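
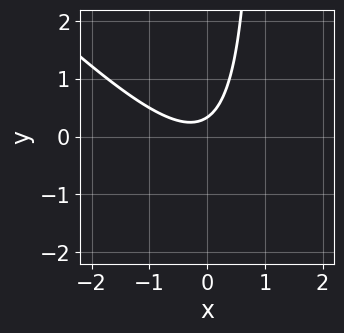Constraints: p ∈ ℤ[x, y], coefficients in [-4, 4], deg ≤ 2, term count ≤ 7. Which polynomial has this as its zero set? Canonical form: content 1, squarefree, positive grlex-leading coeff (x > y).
3*x^2 + 3*x*y + x - 3*y + 1

deg p = 2. The shape is more complex than any degree-1 curve.
Reading off the gridlines: no x-intercept at any integer in the box.
Fitting integer coefficients to these (and the overall shape) gives p.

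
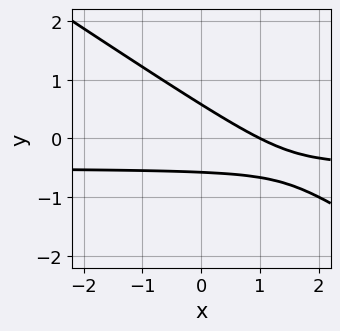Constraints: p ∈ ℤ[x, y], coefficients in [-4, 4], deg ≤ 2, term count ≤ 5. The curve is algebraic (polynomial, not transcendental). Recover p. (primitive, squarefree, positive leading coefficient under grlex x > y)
2*x*y + 3*y^2 + x - 1

1. Degree: the shape is more complex than any degree-1 curve, so deg p = 2.
2. From the axis intercepts and sections: it crosses the x-axis at the gridline x = 1.
3. Assembling these constraints gives the stated polynomial.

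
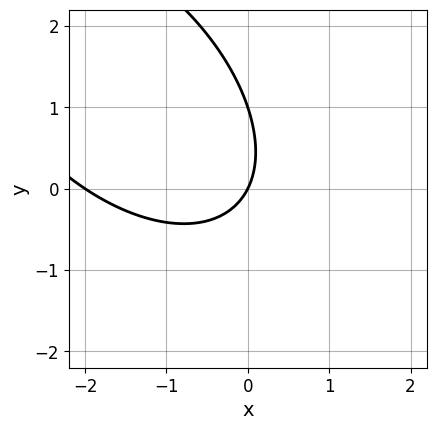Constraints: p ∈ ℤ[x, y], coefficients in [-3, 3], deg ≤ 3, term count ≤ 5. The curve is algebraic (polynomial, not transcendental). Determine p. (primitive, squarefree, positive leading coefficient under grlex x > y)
x^2 + x*y + y^2 + 2*x - y

deg p = 2.
Against the integer gridlines: among the integer gridlines, it crosses the x-axis at x ∈ {-2, 0}; among the integer gridlines, it crosses the y-axis at y ∈ {0, 1}.
Matching integer coefficients to the picture gives p.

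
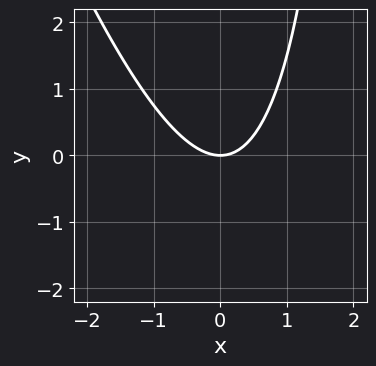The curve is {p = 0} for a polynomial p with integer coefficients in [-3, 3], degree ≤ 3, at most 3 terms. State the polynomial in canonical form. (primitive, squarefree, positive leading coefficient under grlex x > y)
3*x^2 + x*y - 3*y

First, deg p = 2. The shape is more complex than any degree-1 curve.
Next, from the axis intercepts and sections: one y-axis crossing is at y = 0; it meets the x-axis at x = 0 (among the integer gridlines).
Finally, the integer polynomial consistent with all of this is the stated p.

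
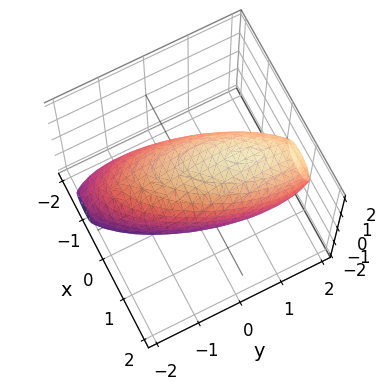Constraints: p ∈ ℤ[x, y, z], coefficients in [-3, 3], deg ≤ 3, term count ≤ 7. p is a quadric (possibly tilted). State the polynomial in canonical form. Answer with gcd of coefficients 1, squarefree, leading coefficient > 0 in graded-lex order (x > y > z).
The degree is 2 — the shape is more complex than any degree-1 surface.
Checking where it meets the axes: the x-axis gridline crossings are at x ∈ {-1, 1}.
Together with the visible shape, these determine p as stated.

3*x^2 - 2*x*y + y^2 - y*z + 2*z^2 - 3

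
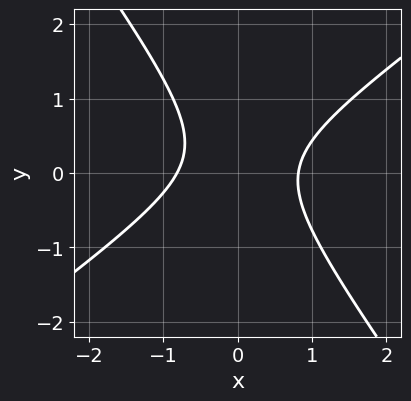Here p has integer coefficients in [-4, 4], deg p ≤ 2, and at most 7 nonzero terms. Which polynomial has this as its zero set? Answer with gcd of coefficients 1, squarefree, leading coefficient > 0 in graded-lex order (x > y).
3*x^2 - 2*x*y - 3*y^2 + y - 2

First, degree: a generic line meets the curve in up to 2 points, so deg p = 2.
Next, reading off the gridlines: it misses every integer gridline on the y-axis.
Finally, the integer polynomial consistent with all of this is the stated p.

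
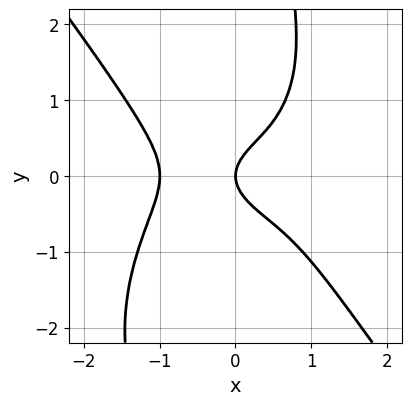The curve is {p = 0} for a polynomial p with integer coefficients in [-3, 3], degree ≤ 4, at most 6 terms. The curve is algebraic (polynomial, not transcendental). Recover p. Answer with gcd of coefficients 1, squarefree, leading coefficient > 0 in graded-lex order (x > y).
2*x^4 + x*y^3 + x*y^2 - 3*y^2 + 2*x

1. The degree is 4 — no degree-3 curve has this shape.
2. Against the integer gridlines: among the integer gridlines, it crosses the x-axis at x ∈ {-1, 0}; one y-axis crossing is at y = 0.
3. These observations pin down the coefficients.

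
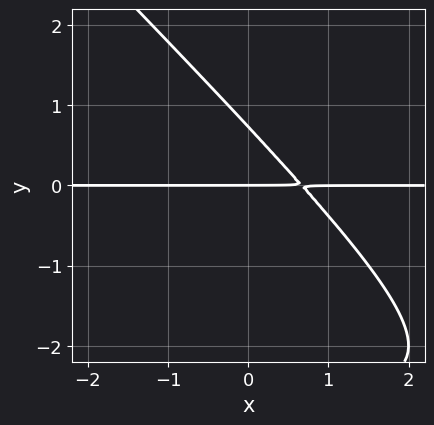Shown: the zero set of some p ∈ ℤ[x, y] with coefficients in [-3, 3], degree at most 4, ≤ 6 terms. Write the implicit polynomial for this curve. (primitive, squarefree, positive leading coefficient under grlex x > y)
x*y^2 + y^3 + 3*x*y + 2*y^2 - 2*y

1. Degree: no degree-2 curve has this shape, so deg p = 3.
2. Observable constraints: it crosses the y-axis at the gridline y = 0; the visible x-axis segment lies entirely on the curve.
3. Fitting integer coefficients to these (and the overall shape) gives p.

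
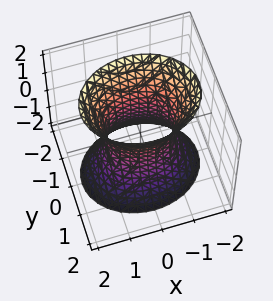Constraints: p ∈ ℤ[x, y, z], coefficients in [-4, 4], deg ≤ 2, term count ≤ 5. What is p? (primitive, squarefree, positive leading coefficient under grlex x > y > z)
2*x^2 + 3*y^2 - z^2 - 2

First, deg p = 2.
Next, symmetries: the z ↦ −z reflection is a symmetry, so z appears only in even powers; mirror symmetry y ↦ −y ⇒ only even powers of y; the x ↦ −x reflection is a symmetry, so x appears only in even powers.
Then, reading off the gridlines: it misses every integer gridline on the z-axis; the x-axis gridline crossings are at x ∈ {-1, 1}.
Finally, matching integer coefficients to the picture gives p.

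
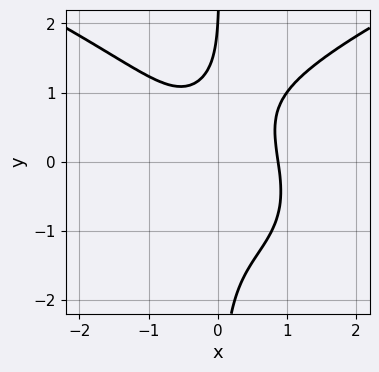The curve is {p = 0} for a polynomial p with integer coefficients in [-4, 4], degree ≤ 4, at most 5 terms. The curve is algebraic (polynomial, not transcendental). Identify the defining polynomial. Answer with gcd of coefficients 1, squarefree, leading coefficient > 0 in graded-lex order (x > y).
deg p = 4. No degree-3 curve has this shape.
Reading off the gridlines: it meets the y-axis at y = 2 (among the integer gridlines).
The integer polynomial consistent with all of this is the stated p.

2*x*y^3 - 3*x^3 - y + 2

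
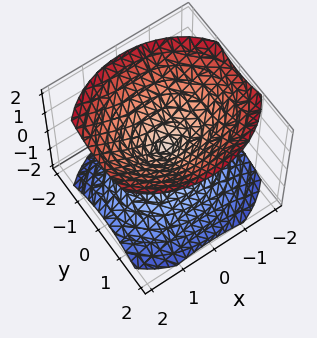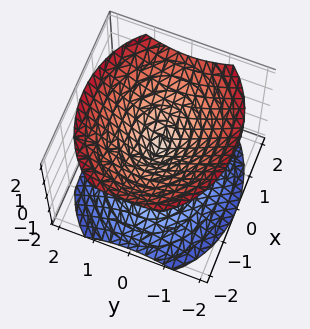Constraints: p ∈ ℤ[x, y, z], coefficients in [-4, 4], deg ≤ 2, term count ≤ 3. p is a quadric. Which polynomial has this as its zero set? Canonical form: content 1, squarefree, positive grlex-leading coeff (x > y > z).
2*x^2 + 3*y^2 - 3*z^2

(a) The picture has 2 separate pieces. They look like related sheets of one shape, so recover p as a whole.
(b) deg p = 2. Two nappes meeting at a single point; a quadric.
(c) Symmetries: it's symmetric under z → −z, forcing even powers of z; it's symmetric under y → −y, forcing even powers of y; mirror symmetry x ↦ −x ⇒ only even powers of x.
(d) Reading off the gridlines: it meets the x-axis at x = 0 (among the integer gridlines); it crosses the z-axis at the gridline z = 0; it meets the y-axis at y = 0 (among the integer gridlines).
(e) Solving for integer coefficients yields p as stated.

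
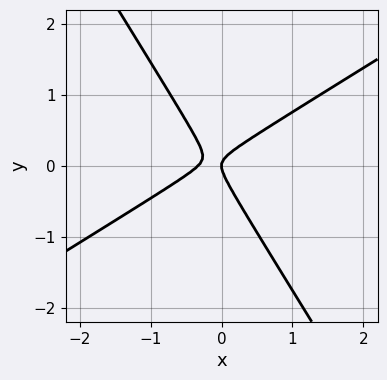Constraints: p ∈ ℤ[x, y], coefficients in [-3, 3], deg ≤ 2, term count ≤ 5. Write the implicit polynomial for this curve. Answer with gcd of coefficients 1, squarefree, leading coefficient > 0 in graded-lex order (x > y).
First, deg p = 2. No degree-1 curve has this shape.
Then, from the axis intercepts and sections: it meets the x-axis at x = 0 (among the integer gridlines); it crosses the y-axis at the gridline y = 0.
Finally, fitting integer coefficients to these (and the overall shape) gives p.

3*x^2 - 3*x*y - 3*y^2 + x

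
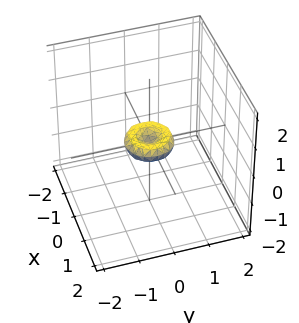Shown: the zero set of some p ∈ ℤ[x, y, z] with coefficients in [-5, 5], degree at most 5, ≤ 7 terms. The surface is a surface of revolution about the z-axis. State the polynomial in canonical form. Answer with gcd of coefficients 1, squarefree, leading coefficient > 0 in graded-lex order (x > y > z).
First, deg p = 4. The shape is more complex than any degree-3 surface.
Then, symmetry: every cross-section ⟂ z is a circle, so x, y appear only via x² + y².
Then, reading off the gridlines: it meets the z-axis at z = 0 (among the integer gridlines); it crosses the x-axis at the gridline x = 0.
Finally, putting this together gives p.

2*x^4 + 4*x^2*y^2 + 2*y^4 - x^2 - y^2 + 2*z^2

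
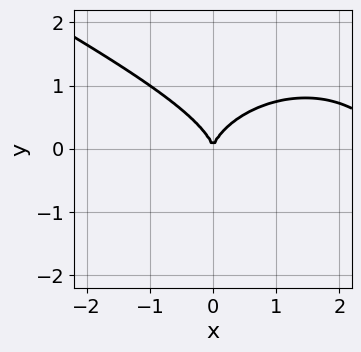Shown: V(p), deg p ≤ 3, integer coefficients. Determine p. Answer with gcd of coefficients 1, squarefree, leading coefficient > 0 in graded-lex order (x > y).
x^3 + x^2*y + 3*y^3 - 3*x^2

First, degree: a generic line meets the curve in up to 3 points, so deg p = 3.
Next, against the integer gridlines: it meets the y-axis at y = 0 (among the integer gridlines); it meets the x-axis at x = 0 (among the integer gridlines).
Finally, together with the visible shape, these determine p as stated.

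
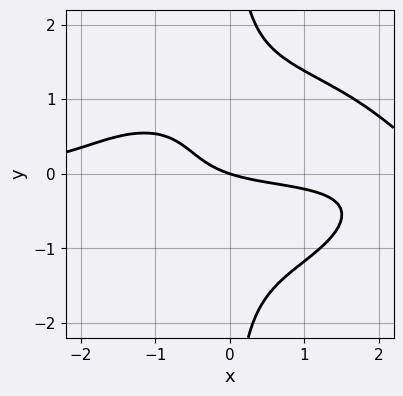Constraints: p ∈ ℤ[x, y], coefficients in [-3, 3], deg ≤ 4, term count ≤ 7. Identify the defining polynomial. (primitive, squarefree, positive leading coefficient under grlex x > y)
x^3*y + 3*x*y^3 - 3*x*y - x - 3*y

First, degree: the shape is more complex than any degree-3 curve, so deg p = 4.
Then, against the integer gridlines: it meets the y-axis at y = 0 (among the integer gridlines); one x-axis crossing is at x = 0.
Finally, assembling these constraints gives the stated polynomial.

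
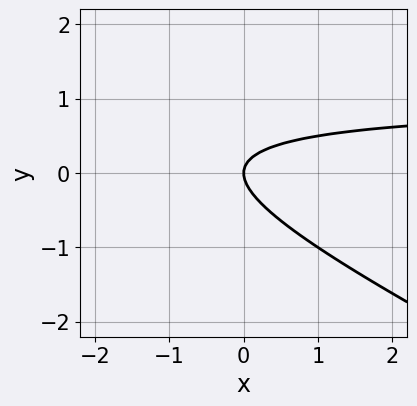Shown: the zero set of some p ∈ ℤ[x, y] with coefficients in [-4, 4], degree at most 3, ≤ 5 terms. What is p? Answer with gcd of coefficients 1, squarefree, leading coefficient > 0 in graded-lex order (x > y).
deg p = 2. No degree-1 curve has this shape.
Checking where it meets the axes: it meets the x-axis at x = 0 (among the integer gridlines); it meets the y-axis at y = 0 (among the integer gridlines).
The integer polynomial consistent with all of this is the stated p.

x*y + 2*y^2 - x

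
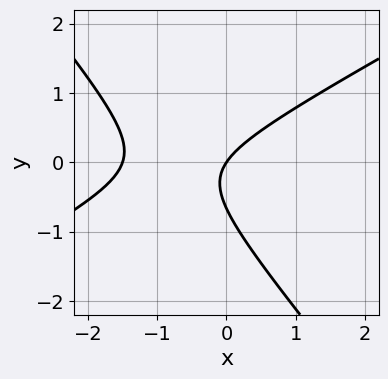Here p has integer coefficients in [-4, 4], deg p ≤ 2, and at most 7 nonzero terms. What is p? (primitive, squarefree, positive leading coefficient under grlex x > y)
2*x^2 - 2*x*y - 3*y^2 + 3*x - 2*y

First, deg p = 2. A generic line meets the curve in up to 2 points.
Then, against the integer gridlines: it crosses the y-axis at the gridline y = 0; it meets the x-axis at x = 0 (among the integer gridlines).
Finally, the integer polynomial consistent with all of this is the stated p.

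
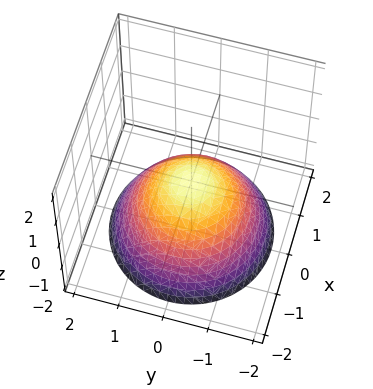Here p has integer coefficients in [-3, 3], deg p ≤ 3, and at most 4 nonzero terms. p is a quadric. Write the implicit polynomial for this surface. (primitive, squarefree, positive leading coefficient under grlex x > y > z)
2*x^2 + 2*y^2 + 3*z

First, degree: a paraboloid; a quadric, so deg p = 2.
Then, symmetries: rotational symmetry about the z-axis ⇒ p depends on x, y only through x² + y².
Next, against the integer gridlines: a circular section at z = -2 has radius between 1 and 2; it meets the x-axis at x = 0 (among the integer gridlines).
Finally, the integer polynomial consistent with all of this is the stated p.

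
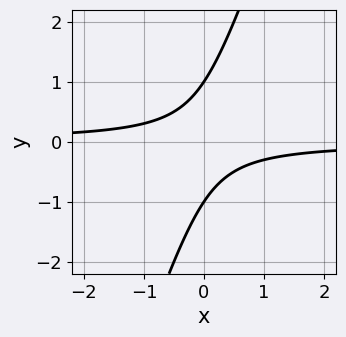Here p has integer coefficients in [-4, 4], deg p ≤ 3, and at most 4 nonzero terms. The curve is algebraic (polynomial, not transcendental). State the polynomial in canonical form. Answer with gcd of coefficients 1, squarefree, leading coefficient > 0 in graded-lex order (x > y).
3*x*y - y^2 + 1

1. Degree: the shape is more complex than any degree-1 curve, so deg p = 2.
2. From the visible intercepts: it misses every integer gridline on the x-axis; among the integer gridlines, it crosses the y-axis at y ∈ {-1, 1}.
3. The integer polynomial consistent with all of this is the stated p.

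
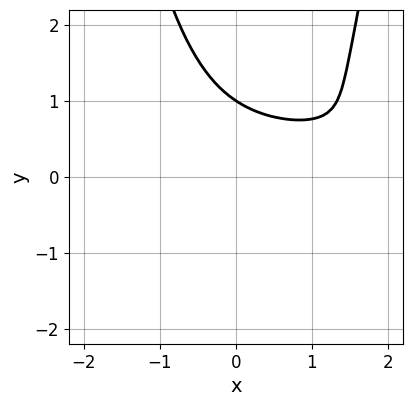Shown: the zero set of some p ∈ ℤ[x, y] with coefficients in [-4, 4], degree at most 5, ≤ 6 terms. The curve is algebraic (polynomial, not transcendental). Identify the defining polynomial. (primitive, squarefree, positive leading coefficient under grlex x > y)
(a) deg p = 4. The shape is more complex than any degree-3 curve.
(b) From the visible intercepts: one y-axis crossing is at y = 1; it misses every integer gridline on the x-axis.
(c) Solving for integer coefficients yields p as stated.

3*x^2*y^2 - x*y^2 - 2*y^3 - 3*x*y + 2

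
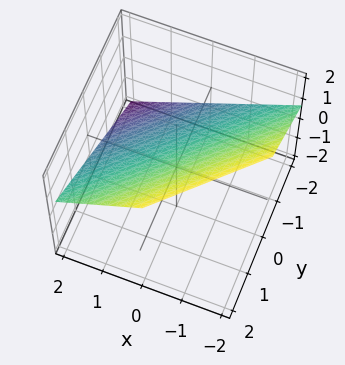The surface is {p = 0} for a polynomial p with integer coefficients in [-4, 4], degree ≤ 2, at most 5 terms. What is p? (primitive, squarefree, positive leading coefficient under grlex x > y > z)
2*x - 2*y + 3*z - 2

First, the degree is 1 — every cross-section is a straight line — this is a plane.
Next, reading off the gridlines: it crosses the y-axis at the gridline y = -1; one x-axis crossing is at x = 1.
Finally, the integer polynomial consistent with all of this is the stated p.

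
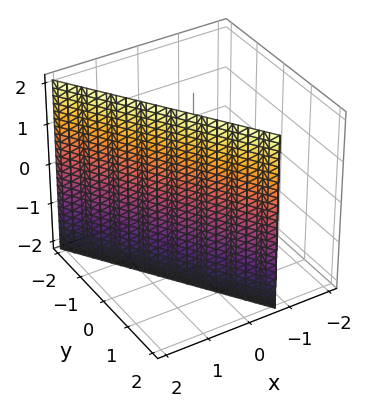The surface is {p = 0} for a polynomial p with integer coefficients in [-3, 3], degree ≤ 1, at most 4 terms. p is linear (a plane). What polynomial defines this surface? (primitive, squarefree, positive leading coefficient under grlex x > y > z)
3*x + 2*y - 2

(a) deg p = 1. The surface is flat (a plane).
(b) Against the integer gridlines: no z-intercept at any integer in the box; it crosses the y-axis at the gridline y = 1.
(c) Fitting integer coefficients to these (and the overall shape) gives p.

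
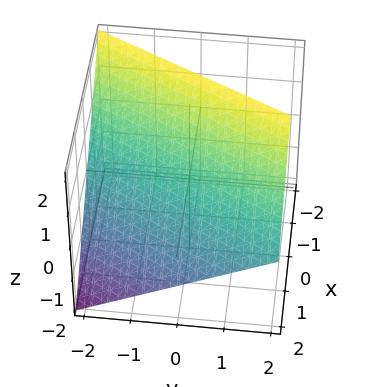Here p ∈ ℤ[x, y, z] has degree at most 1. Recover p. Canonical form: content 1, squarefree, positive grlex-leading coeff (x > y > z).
Degree: every cross-section is a straight line — this is a plane, so deg p = 1.
Observable constraints: it meets the z-axis at z = 1 (among the integer gridlines); one y-axis crossing is at y = -2.
Together with the visible shape, these determine p as stated. Check: (1, 0, 0) on the x-axis lies on the surface, and p(1, 0, 0) = 0. ✓

2*x - y + 2*z - 2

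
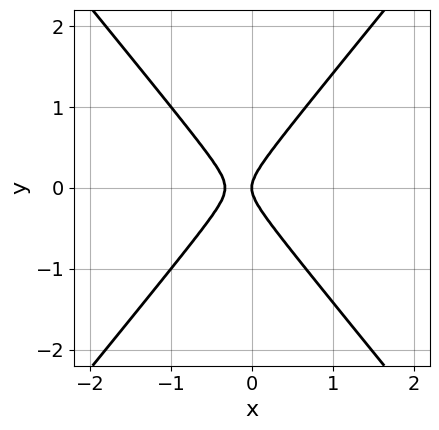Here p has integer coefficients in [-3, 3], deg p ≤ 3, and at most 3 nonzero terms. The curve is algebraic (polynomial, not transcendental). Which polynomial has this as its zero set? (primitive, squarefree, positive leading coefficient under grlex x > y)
First, deg p = 2. The shape is more complex than any degree-1 curve.
Next, symmetries: it's symmetric under y → −y, forcing even powers of y.
Next, observable constraints: one x-axis crossing is at x = 0; one y-axis crossing is at y = 0.
Finally, matching integer coefficients to the picture gives p.

3*x^2 - 2*y^2 + x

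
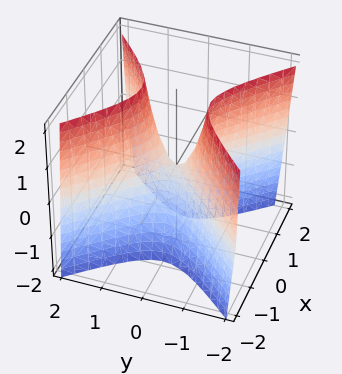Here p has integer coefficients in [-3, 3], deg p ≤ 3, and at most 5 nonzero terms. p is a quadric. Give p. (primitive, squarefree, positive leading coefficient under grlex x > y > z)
1. The degree is 2 — a hyperbolic paraboloid; a quadric.
2. Symmetries: the x ↦ −x reflection is a symmetry, so x appears only in even powers; mirror symmetry y ↦ −y ⇒ only even powers of y.
3. Observable constraints: it meets the x-axis at x = 0 (among the integer gridlines); one z-axis crossing is at z = 0; it meets the y-axis at y = 0 (among the integer gridlines).
4. Putting this together gives p.

3*x^2 - 3*y^2 + z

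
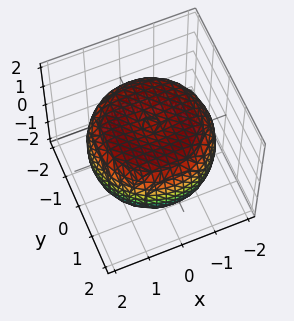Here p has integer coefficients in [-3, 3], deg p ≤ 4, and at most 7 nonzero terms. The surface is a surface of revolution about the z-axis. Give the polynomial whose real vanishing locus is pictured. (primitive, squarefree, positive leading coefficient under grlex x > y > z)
1. Degree: no degree-3 surface has this shape, so deg p = 4.
2. By symmetry, the z-axis is an axis of rotation, so x and y enter only as x² + y².
3. From the visible intercepts: the z-axis gridline crossings are at z ∈ {-1, 1}; a circular section at z = 1 has radius between 1 and 2.
4. The integer polynomial consistent with all of this is the stated p.

x^4 + 2*x^2*y^2 + y^4 - 2*x^2 - 2*y^2 + 3*z^2 - 3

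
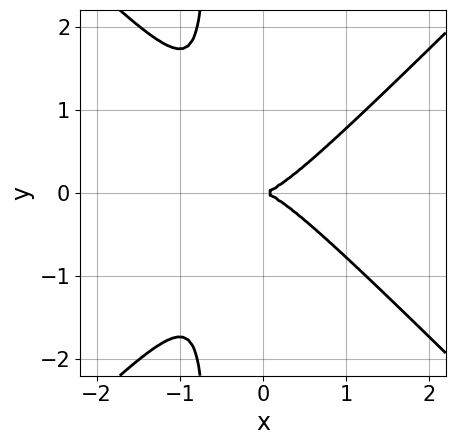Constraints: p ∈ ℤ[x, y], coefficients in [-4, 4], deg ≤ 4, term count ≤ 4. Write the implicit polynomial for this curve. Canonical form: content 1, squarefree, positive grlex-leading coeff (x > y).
3*x^3 - 3*x*y^2 - 2*y^2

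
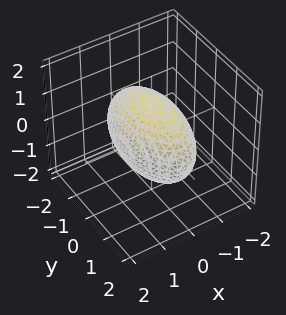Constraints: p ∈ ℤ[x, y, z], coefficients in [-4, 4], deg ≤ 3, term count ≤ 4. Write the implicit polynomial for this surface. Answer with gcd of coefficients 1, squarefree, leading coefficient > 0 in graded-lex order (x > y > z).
1. deg p = 2.
2. Symmetries: it's symmetric under y → −y, forcing even powers of y; the x ↦ −x reflection is a symmetry, so x appears only in even powers; mirror symmetry z ↦ −z ⇒ only even powers of z.
3. Observable constraints: among the integer gridlines, it crosses the x-axis at x ∈ {-1, 1}.
4. Putting this together gives p.

3*x^2 + y^2 + 2*z^2 - 3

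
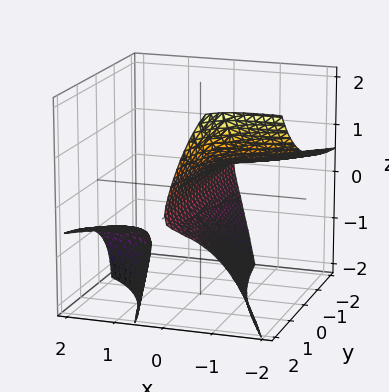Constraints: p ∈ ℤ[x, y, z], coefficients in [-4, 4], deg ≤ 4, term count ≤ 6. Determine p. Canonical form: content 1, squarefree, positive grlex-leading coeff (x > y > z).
x^3 + 3*x^2*z + 3*x*y*z + 2*z^2 + 2*x

First, the picture has 2 separate pieces. They look like related sheets of one shape, so recover p as a whole.
Then, the degree is 3 — a generic line meets the surface in up to 3 points.
Next, from the visible intercepts: the visible y-axis segment lies entirely on the surface; it meets the x-axis at x = 0 (among the integer gridlines).
Finally, solving for integer coefficients yields p as stated.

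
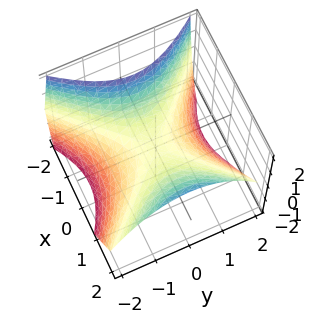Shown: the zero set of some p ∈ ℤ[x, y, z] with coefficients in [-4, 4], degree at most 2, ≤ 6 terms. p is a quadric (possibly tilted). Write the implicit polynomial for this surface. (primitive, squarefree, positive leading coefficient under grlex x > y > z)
2*x^2 - x*z - 2*y^2 - 3*z

1. deg p = 2. The shape is more complex than any degree-1 surface.
2. Reading off the gridlines: one z-axis crossing is at z = 0; one y-axis crossing is at y = 0.
3. These observations pin down the coefficients.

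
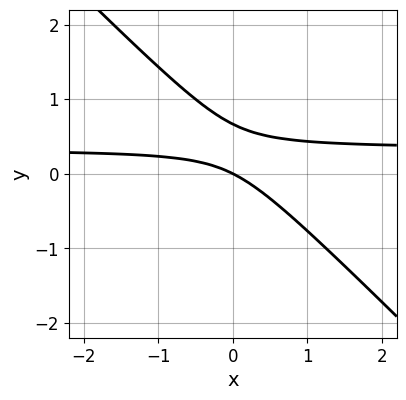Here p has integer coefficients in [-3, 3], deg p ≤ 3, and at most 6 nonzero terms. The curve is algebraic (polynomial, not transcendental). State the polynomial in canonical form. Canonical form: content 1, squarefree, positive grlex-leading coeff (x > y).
3*x*y + 3*y^2 - x - 2*y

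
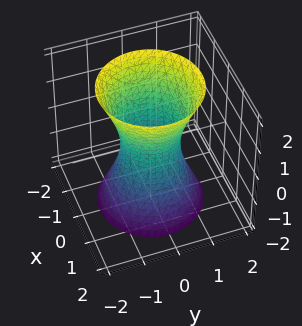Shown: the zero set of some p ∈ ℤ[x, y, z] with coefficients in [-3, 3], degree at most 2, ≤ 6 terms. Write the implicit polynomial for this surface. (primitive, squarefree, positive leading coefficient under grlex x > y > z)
3*x^2 + 3*y^2 - z^2 - 2

First, degree: an hourglass — one-sheet hyperboloid; a quadric, so deg p = 2.
Next, symmetries: rotational symmetry about the z-axis ⇒ p depends on x, y only through x² + y²; mirror symmetry z ↦ −z ⇒ only even powers of z.
Next, from the axis intercepts and sections: a circular section at z = -1 has radius exactly 1; it misses every integer gridline on the z-axis.
Finally, matching integer coefficients to the picture gives p.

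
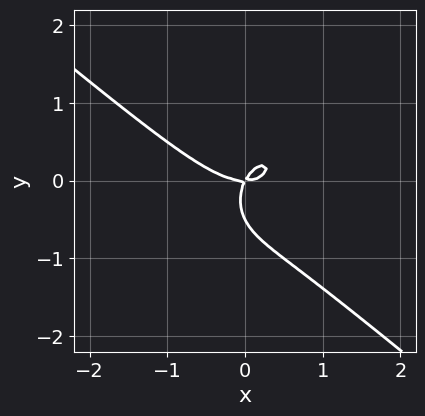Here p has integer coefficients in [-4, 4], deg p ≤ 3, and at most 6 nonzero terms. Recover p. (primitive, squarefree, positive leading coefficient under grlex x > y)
deg p = 3.
From the axis intercepts and sections: it meets the x-axis at x = 0 (among the integer gridlines); one y-axis crossing is at y = 0.
Solving for integer coefficients yields p as stated.

2*x^3 + x^2*y + 2*y^3 - 2*x*y + y^2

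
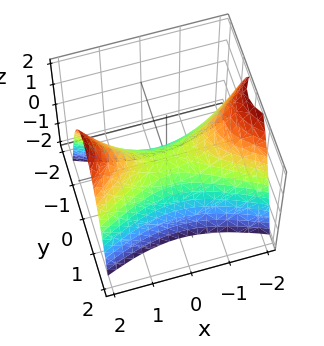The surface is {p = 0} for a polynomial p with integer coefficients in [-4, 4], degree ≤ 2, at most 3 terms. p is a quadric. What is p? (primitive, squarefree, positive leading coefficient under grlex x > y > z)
x^2 - 3*y^2 - 2*z

1. Degree: a saddle surface; a quadric, so deg p = 2.
2. Symmetries: mirror symmetry x ↦ −x ⇒ only even powers of x; the y ↦ −y reflection is a symmetry, so y appears only in even powers.
3. Checking where it meets the axes: it meets the y-axis at y = 0 (among the integer gridlines); it meets the z-axis at z = 0 (among the integer gridlines); one x-axis crossing is at x = 0.
4. Together with the visible shape, these determine p as stated.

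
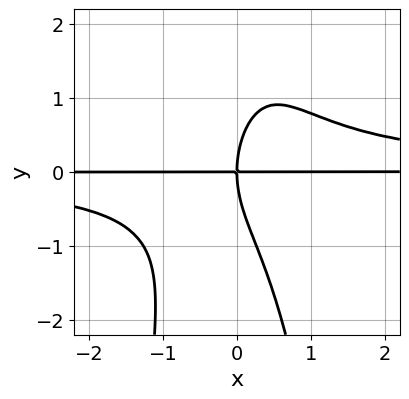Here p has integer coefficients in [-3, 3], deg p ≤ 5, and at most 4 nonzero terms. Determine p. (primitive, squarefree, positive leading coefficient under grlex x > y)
First, degree: a generic line meets the curve in up to 4 points, so deg p = 4.
Next, against the integer gridlines: every point of the x-axis in the box is on the curve; it meets the y-axis at y = 0 (among the integer gridlines).
Finally, matching integer coefficients to the picture gives p.

3*x^2*y^2 + y^3 - 3*x*y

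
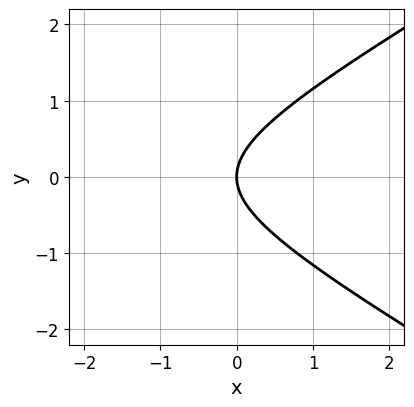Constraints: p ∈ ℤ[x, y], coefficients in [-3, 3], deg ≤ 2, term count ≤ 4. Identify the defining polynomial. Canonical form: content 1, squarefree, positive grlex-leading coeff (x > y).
x^2 - 3*y^2 + 3*x

First, degree: the shape is more complex than any degree-1 curve, so deg p = 2.
Then, symmetries: mirror symmetry y ↦ −y ⇒ only even powers of y.
Then, observable constraints: it meets the y-axis at y = 0 (among the integer gridlines); it crosses the x-axis at the gridline x = 0.
Finally, these observations pin down the coefficients.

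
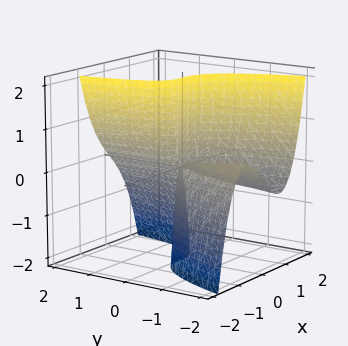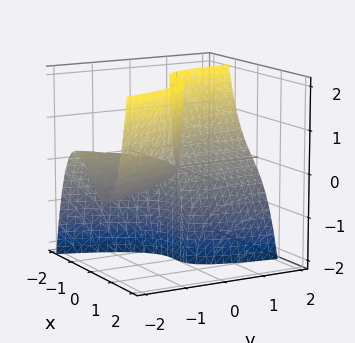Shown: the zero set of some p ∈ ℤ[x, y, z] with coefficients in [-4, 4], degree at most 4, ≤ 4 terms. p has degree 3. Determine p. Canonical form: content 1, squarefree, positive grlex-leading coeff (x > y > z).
3*x^3 + 2*x*y + 2*y*z

1. Degree: a generic line meets the surface in up to 3 points, so deg p = 3.
2. Observable constraints: every point of the z-axis in the box is on the surface; it crosses the x-axis at the gridline x = 0; every point of the y-axis in the box is on the surface.
3. Putting this together gives p.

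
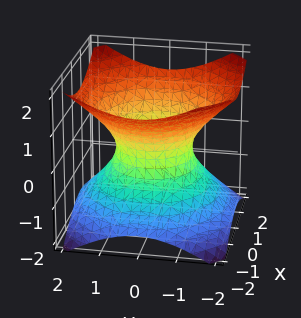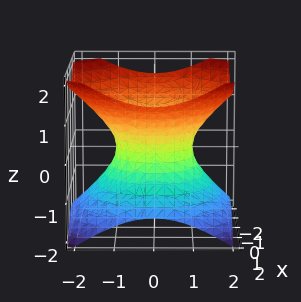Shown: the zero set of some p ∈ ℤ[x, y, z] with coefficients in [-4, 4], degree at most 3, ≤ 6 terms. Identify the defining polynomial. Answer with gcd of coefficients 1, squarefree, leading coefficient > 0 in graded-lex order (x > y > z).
2*x^2 + 2*y^2 - 3*z^2 - 2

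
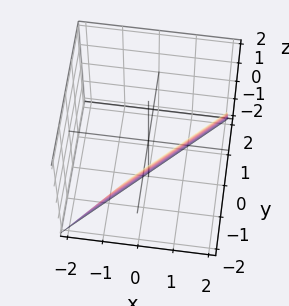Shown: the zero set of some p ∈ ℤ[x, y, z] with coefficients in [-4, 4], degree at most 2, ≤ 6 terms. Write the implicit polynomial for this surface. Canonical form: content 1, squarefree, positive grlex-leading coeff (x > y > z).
2*x - 2*y - z - 2

(a) deg p = 1. Every cross-section is a straight line — this is a plane.
(b) Against the integer gridlines: one y-axis crossing is at y = -1; it meets the x-axis at x = 1 (among the integer gridlines); one z-axis crossing is at z = -2.
(c) Matching integer coefficients to the picture gives p.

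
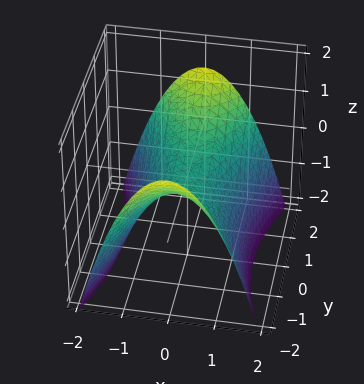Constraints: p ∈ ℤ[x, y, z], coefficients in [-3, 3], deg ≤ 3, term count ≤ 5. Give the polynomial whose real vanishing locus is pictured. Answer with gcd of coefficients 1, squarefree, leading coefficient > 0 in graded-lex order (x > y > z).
1. The degree is 2 — a saddle surface; a quadric.
2. Symmetries: it's symmetric under x → −x, forcing even powers of x; the y ↦ −y reflection is a symmetry, so y appears only in even powers.
3. Checking where it meets the axes: it crosses the y-axis at the gridline y = 0; it crosses the z-axis at the gridline z = 0; one x-axis crossing is at x = 0.
4. Putting this together gives p.

3*x^2 - y^2 + 3*z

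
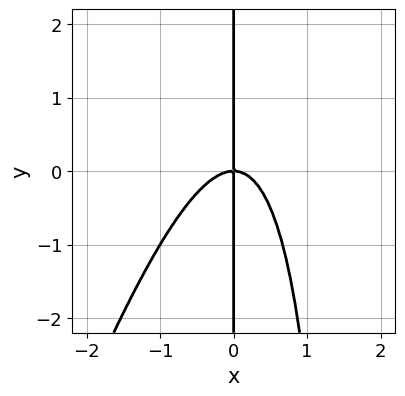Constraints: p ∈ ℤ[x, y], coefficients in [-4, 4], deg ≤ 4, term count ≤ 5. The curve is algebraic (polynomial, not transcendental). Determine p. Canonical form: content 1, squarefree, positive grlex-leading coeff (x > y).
First, the degree is 3 — a generic line meets the curve in up to 3 points.
Next, against the integer gridlines: one x-axis crossing is at x = 0; every point of the y-axis in the box is on the curve.
Finally, together with the visible shape, these determine p as stated.

3*x^3 - x^2*y + 2*x*y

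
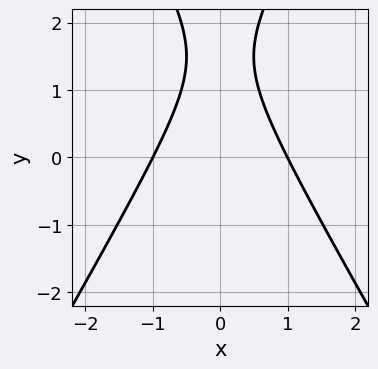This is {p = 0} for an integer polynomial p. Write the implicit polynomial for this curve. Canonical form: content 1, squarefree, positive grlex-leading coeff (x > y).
3*x^2 - y^2 + 3*y - 3

Degree: no degree-1 curve has this shape, so deg p = 2.
Symmetries: the x ↦ −x reflection is a symmetry, so x appears only in even powers.
Against the integer gridlines: among the integer gridlines, it crosses the x-axis at x ∈ {-1, 1}; the curve avoids every integer y-axis point in the box.
Matching integer coefficients to the picture gives p.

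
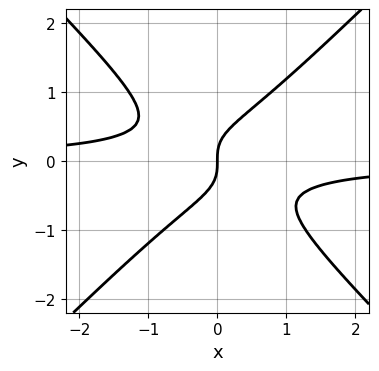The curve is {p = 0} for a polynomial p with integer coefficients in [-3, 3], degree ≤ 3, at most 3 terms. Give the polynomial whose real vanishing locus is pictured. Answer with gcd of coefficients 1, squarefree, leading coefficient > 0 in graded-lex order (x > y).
2*x^2*y - 2*y^3 + x

First, degree: a generic line meets the curve in up to 3 points, so deg p = 3.
Next, against the integer gridlines: one x-axis crossing is at x = 0; it meets the y-axis at y = 0 (among the integer gridlines).
Finally, these observations pin down the coefficients.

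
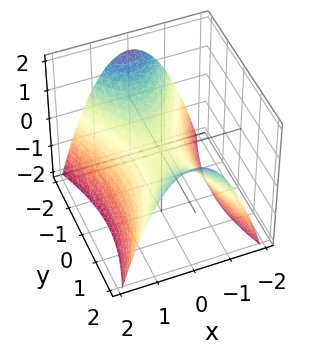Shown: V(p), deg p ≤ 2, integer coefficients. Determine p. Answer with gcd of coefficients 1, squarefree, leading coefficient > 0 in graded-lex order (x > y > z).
3*x^2 - y^2 + 3*z

The degree is 2 — a saddle surface; a quadric.
Symmetries: the y ↦ −y reflection is a symmetry, so y appears only in even powers; it's symmetric under x → −x, forcing even powers of x.
From the visible intercepts: it meets the y-axis at y = 0 (among the integer gridlines); it crosses the z-axis at the gridline z = 0.
Assembling these constraints gives the stated polynomial.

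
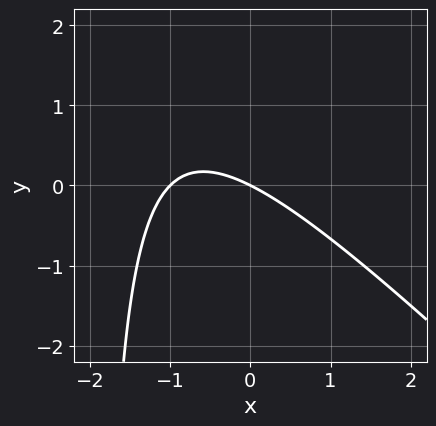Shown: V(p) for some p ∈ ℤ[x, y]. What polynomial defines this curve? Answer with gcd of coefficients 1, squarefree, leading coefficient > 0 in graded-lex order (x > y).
Degree: a generic line meets the curve in up to 2 points, so deg p = 2.
Observable constraints: the x-axis gridline crossings are at x ∈ {-1, 0}; it crosses the y-axis at the gridline y = 0.
These observations pin down the coefficients.

x^2 + x*y + x + 2*y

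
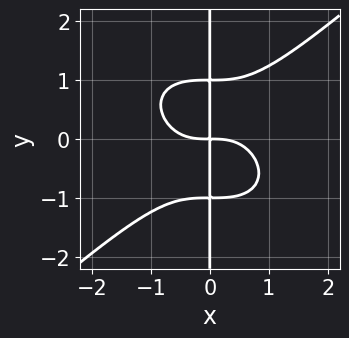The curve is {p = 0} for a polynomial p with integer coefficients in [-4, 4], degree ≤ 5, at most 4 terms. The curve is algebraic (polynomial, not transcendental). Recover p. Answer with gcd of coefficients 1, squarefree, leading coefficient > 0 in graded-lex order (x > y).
(a) The degree is 4 — the shape is more complex than any degree-3 curve.
(b) Against the integer gridlines: every point of the y-axis in the box is on the curve.
(c) Assembling these constraints gives the stated polynomial.

2*x^4 - 3*x*y^3 + 3*x*y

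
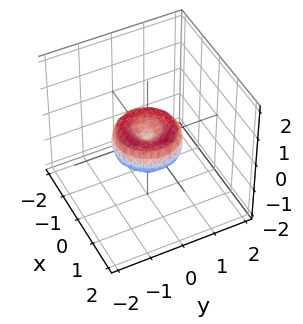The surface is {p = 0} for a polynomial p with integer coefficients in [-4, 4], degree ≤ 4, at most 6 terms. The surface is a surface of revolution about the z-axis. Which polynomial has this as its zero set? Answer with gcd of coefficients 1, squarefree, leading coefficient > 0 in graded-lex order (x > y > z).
(a) deg p = 4.
(b) Symmetries: rotational symmetry about the z-axis ⇒ p depends on x, y only through x² + y².
(c) Checking where it meets the axes: the y-axis gridline crossings are at y ∈ {-1, 0, 1}; it crosses the z-axis at the gridline z = 0; a circular section at z = 0 has radius exactly 1; the x-axis gridline crossings are at x ∈ {-1, 0, 1}.
(d) These observations pin down the coefficients.

x^4 + 2*x^2*y^2 + y^4 - x^2 - y^2 + z^2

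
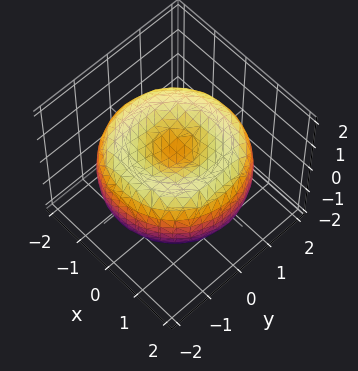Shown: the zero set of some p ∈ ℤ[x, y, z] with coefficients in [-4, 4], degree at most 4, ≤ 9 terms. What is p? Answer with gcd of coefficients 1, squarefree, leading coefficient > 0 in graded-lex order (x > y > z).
deg p = 4. No degree-3 surface has this shape.
Symmetries: rotational symmetry about the z-axis ⇒ p depends on x, y only through x² + y².
Observable constraints: a circular section at z = 0 has radius between 1 and 2.
Putting this together gives p.

x^4 + 2*x^2*y^2 + y^4 - 3*x^2 - 3*y^2 + 3*z^2 - 1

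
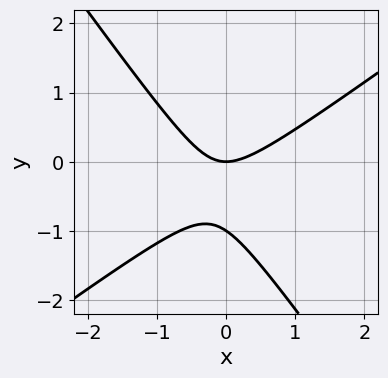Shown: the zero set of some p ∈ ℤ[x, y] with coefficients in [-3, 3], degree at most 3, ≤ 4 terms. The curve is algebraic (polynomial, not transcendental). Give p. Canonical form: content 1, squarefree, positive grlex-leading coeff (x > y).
3*x^2 - 2*x*y - 3*y^2 - 3*y

First, degree: the shape is more complex than any degree-1 curve, so deg p = 2.
Next, observable constraints: the y-axis gridline crossings are at y ∈ {-1, 0}; one x-axis crossing is at x = 0.
Finally, together with the visible shape, these determine p as stated.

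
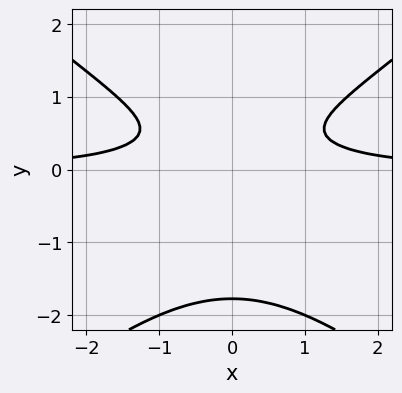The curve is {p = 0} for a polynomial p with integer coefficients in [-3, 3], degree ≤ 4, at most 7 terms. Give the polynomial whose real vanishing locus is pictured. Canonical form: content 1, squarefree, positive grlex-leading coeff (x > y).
Degree: no degree-2 curve has this shape, so deg p = 3.
Symmetries: it's symmetric under x → −x, forcing even powers of x.
Checking where it meets the axes: it misses every integer gridline on the x-axis.
Matching integer coefficients to the picture gives p.

2*x^2*y - 3*y^3 - 3*y^2 + 3*y - 2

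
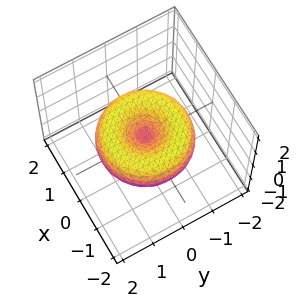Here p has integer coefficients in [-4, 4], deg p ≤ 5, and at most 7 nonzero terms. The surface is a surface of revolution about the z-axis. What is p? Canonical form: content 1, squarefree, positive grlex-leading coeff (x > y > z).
First, deg p = 4. The shape is more complex than any degree-3 surface.
Then, symmetries: the z-axis is an axis of rotation, so x and y enter only as x² + y².
Next, checking where it meets the axes: it crosses the z-axis at the gridline z = 0; a circular section at z = 0 has radius between 1 and 2; one x-axis crossing is at x = 0.
Finally, assembling these constraints gives the stated polynomial.

x^4 + 2*x^2*y^2 + y^4 - 2*x^2 - 2*y^2 + 3*z^2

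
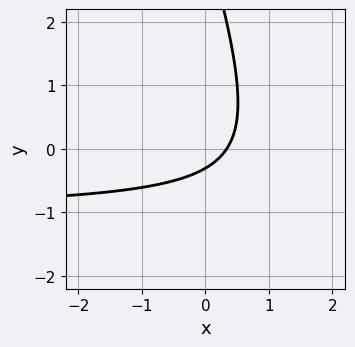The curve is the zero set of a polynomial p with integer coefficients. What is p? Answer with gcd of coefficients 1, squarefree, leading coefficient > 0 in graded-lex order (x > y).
3*x*y + y^2 + 3*x - 3*y - 1

deg p = 2. No degree-1 curve has this shape.
Putting this together gives p.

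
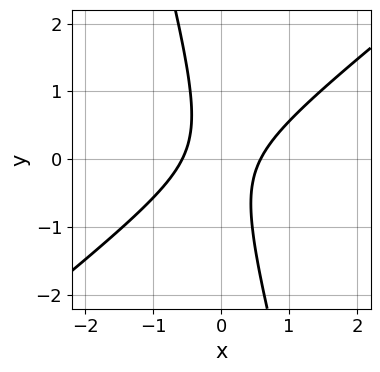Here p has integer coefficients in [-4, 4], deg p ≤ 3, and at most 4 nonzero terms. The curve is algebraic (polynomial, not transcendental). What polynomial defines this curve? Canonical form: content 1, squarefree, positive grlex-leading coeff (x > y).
The degree is 2 — no degree-1 curve has this shape.
Observable constraints: the curve avoids every integer y-axis point in the box.
Putting this together gives p.

3*x^2 - 3*x*y - y^2 - 1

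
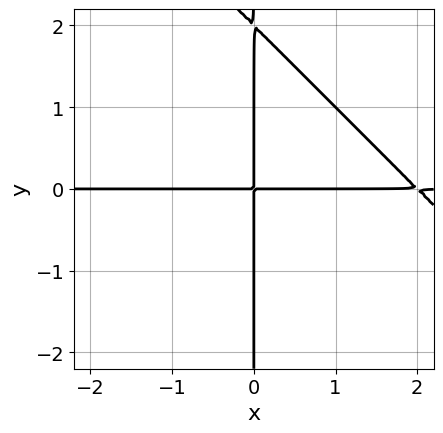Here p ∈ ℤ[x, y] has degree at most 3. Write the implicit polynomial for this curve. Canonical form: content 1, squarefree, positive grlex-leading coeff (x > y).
x^2*y + x*y^2 - 2*x*y

First, deg p = 3. A generic line meets the curve in up to 3 points.
Next, reading off the gridlines: every point of the y-axis in the box is on the curve; every point of the x-axis in the box is on the curve.
Finally, the integer polynomial consistent with all of this is the stated p.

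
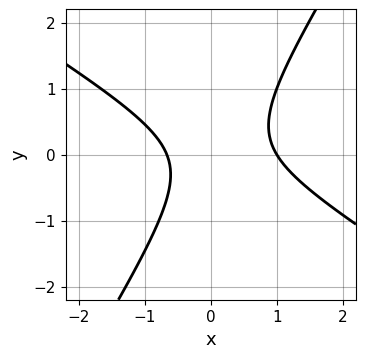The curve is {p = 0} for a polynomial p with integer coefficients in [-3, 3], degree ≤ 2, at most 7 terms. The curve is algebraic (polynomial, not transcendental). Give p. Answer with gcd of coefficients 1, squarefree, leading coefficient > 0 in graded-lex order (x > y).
1. Degree: no degree-1 curve has this shape, so deg p = 2.
2. From the visible intercepts: it crosses the x-axis at the gridline x = 1; no y-intercept at any integer in the box.
3. These observations pin down the coefficients.

3*x^2 + 3*x*y - 3*y^2 - x - 2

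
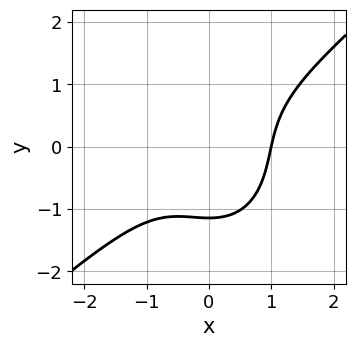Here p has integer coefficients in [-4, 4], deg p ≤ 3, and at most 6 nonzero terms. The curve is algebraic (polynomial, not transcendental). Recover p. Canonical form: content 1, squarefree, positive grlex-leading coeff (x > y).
The degree is 3 — no degree-2 curve has this shape.
From the visible intercepts: it meets the x-axis at x = 1 (among the integer gridlines).
These observations pin down the coefficients.

3*x^3 - 2*x^2*y - 2*y^3 - 3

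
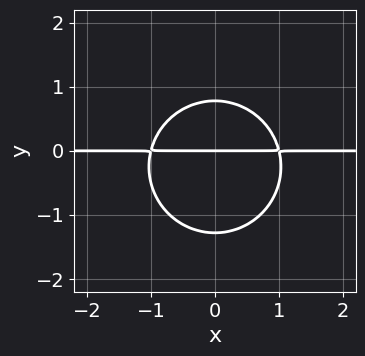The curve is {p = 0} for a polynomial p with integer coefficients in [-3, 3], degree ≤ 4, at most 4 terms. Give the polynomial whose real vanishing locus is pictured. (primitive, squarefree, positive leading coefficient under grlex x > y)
First, deg p = 3. A generic line meets the curve in up to 3 points.
Then, symmetries: the x ↦ −x reflection is a symmetry, so x appears only in even powers.
Then, from the axis intercepts and sections: one y-axis crossing is at y = 0; the visible x-axis segment lies entirely on the curve.
Finally, fitting integer coefficients to these (and the overall shape) gives p.

2*x^2*y + 2*y^3 + y^2 - 2*y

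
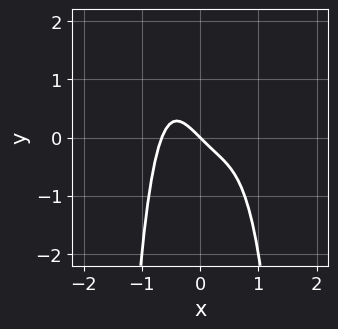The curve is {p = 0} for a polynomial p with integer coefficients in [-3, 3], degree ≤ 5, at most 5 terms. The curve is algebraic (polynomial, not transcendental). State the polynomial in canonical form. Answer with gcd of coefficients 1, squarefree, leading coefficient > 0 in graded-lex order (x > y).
2*x^4 - x^3 + x + y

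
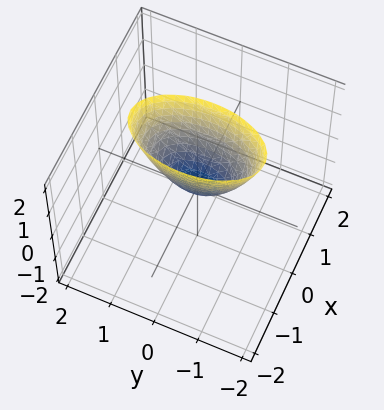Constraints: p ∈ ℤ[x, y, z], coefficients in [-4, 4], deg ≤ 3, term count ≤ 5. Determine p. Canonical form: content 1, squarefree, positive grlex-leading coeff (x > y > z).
First, deg p = 2. A single bowl opening along one axis; a quadric.
Next, symmetries: it's symmetric under x → −x, forcing even powers of x; it's symmetric under y → −y, forcing even powers of y.
Then, from the axis intercepts and sections: one x-axis crossing is at x = 0; it meets the z-axis at z = 0 (among the integer gridlines).
Finally, solving for integer coefficients yields p as stated.

3*x^2 + y^2 - z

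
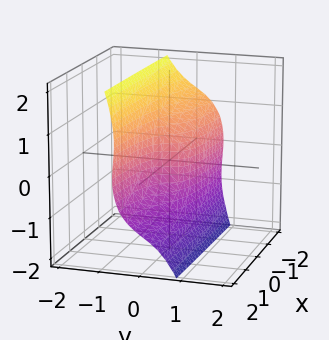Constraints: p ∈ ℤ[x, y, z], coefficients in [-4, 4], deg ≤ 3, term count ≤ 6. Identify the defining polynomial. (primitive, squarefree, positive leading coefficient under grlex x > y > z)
1. Degree: a generic line meets the surface in up to 3 points, so deg p = 3.
2. From the axis intercepts and sections: it meets the z-axis at z = 0 (among the integer gridlines); one y-axis crossing is at y = 0; it crosses the x-axis at the gridline x = 0.
3. Matching integer coefficients to the picture gives p.

x*y^2 - 3*y^3 - 2*y*z^2 - z^3 - x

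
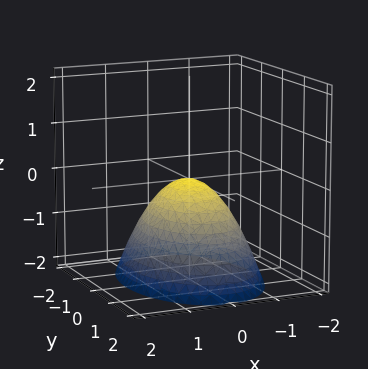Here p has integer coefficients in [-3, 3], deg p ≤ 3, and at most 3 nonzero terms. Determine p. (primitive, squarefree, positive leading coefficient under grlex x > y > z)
2*x^2 + y^2 + 2*z

deg p = 2. A single bowl opening along one axis; a quadric.
Symmetries: mirror symmetry x ↦ −x ⇒ only even powers of x; mirror symmetry y ↦ −y ⇒ only even powers of y.
Checking where it meets the axes: it meets the y-axis at y = 0 (among the integer gridlines); it crosses the z-axis at the gridline z = 0; it meets the x-axis at x = 0 (among the integer gridlines).
Solving for integer coefficients yields p as stated.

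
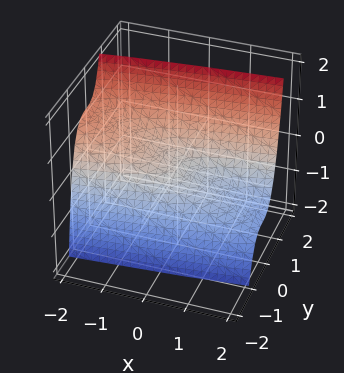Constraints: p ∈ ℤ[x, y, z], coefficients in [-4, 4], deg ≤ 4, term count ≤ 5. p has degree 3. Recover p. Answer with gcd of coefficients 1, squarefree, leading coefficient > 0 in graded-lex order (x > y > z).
(a) deg p = 3. The shape is more complex than any degree-2 surface.
(b) Checking where it meets the axes: it crosses the x-axis at the gridline x = 0; one y-axis crossing is at y = 0; one z-axis crossing is at z = 0.
(c) Fitting integer coefficients to these (and the overall shape) gives p.

3*y^3 - x - 2*z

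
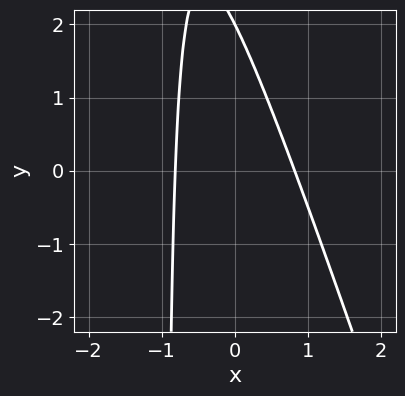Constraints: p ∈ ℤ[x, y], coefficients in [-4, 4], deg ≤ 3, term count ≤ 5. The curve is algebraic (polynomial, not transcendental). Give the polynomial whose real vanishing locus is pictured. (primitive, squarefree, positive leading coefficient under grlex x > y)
deg p = 2. No degree-1 curve has this shape.
Checking where it meets the axes: it meets the y-axis at y = 2 (among the integer gridlines).
Fitting integer coefficients to these (and the overall shape) gives p.

3*x^2 + x*y + y - 2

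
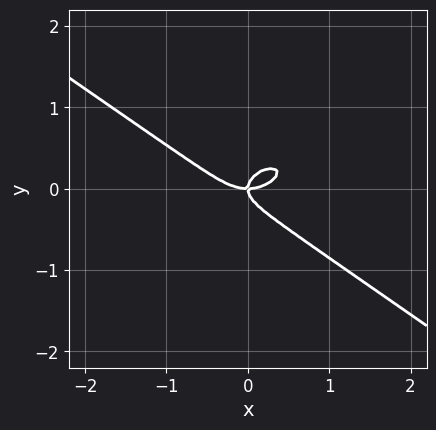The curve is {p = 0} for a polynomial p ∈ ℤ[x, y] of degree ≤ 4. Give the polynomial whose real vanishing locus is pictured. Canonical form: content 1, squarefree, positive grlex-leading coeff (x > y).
x^3 + 3*y^3 - x*y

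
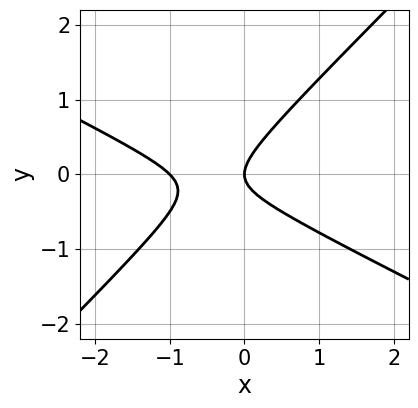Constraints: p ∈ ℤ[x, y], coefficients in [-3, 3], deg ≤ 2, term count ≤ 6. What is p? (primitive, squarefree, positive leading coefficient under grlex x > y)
x^2 + x*y - 2*y^2 + x

1. The degree is 2 — the shape is more complex than any degree-1 curve.
2. From the axis intercepts and sections: one y-axis crossing is at y = 0; among the integer gridlines, it crosses the x-axis at x ∈ {-1, 0}.
3. Putting this together gives p.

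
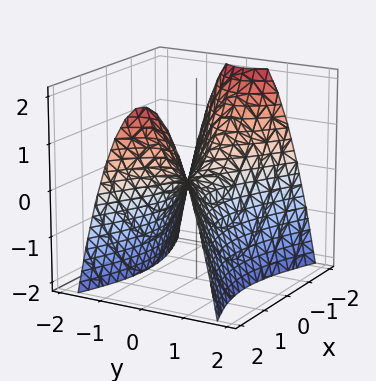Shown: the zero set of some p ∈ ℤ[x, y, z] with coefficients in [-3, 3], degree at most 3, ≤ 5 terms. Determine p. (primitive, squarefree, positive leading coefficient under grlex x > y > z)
1. deg p = 2. A hyperbolic paraboloid; a quadric.
2. Symmetries: it's symmetric under y → −y, forcing even powers of y; mirror symmetry x ↦ −x ⇒ only even powers of x.
3. Reading off the gridlines: one z-axis crossing is at z = 0; one x-axis crossing is at x = 0; one y-axis crossing is at y = 0.
4. Solving for integer coefficients yields p as stated.

x^2 - 3*y^2 - 2*z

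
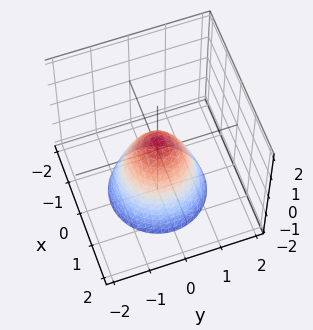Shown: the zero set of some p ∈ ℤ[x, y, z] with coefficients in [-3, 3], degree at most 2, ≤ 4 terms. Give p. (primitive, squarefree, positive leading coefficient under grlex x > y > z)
The degree is 2 — a generic line meets the surface in up to 2 points.
Symmetry: the z-axis is an axis of rotation, so x and y enter only as x² + y².
Checking where it meets the axes: a circular section at z = 0 has radius between 0 and 1.
Assembling these constraints gives the stated polynomial.

3*x^2 + 3*y^2 + 2*z - 1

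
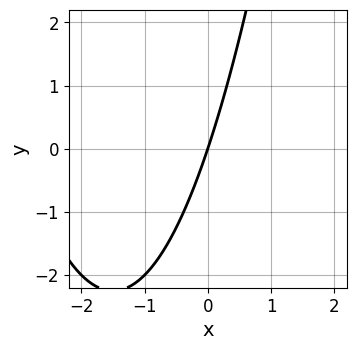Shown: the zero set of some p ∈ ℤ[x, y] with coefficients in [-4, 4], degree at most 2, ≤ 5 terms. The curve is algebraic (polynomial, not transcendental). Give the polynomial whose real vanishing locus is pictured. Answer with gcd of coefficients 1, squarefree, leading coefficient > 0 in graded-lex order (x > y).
1. deg p = 2. A generic line meets the curve in up to 2 points.
2. From the axis intercepts and sections: one y-axis crossing is at y = 0; one x-axis crossing is at x = 0.
3. Fitting integer coefficients to these (and the overall shape) gives p.

x^2 + 3*x - y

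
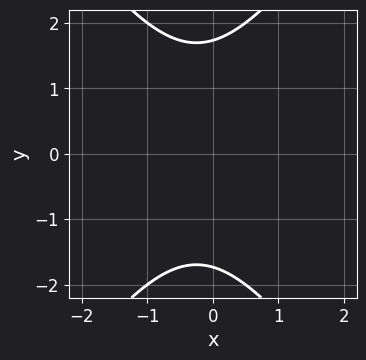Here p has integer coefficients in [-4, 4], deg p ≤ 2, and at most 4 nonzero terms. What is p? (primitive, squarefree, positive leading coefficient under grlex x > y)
First, degree: no degree-1 curve has this shape, so deg p = 2.
Then, symmetries: it's symmetric under y → −y, forcing even powers of y.
Then, from the axis intercepts and sections: no x-intercept at any integer in the box.
Finally, assembling these constraints gives the stated polynomial.

2*x^2 - y^2 + x + 3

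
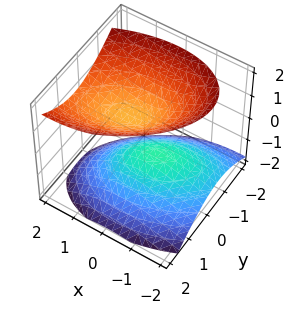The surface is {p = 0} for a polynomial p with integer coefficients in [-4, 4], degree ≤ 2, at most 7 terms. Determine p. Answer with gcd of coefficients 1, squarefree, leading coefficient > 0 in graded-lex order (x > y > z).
x^2 - x*y - x*z + 2*y^2 - 2*z^2 + 1

(a) I count 2 distinct pieces. Treating them together as one polynomial.
(b) Degree: the shape is more complex than any degree-1 surface, so deg p = 2.
(c) Observable constraints: it misses every integer gridline on the y-axis; no x-intercept at any integer in the box.
(d) Fitting integer coefficients to these (and the overall shape) gives p.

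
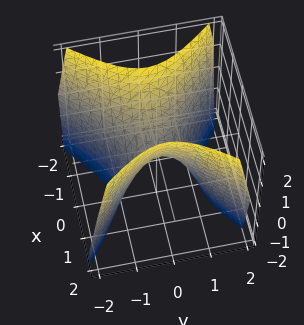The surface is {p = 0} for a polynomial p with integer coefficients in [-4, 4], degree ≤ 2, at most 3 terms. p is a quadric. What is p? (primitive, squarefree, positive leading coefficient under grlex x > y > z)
3*x^2 - 3*y^2 - 2*z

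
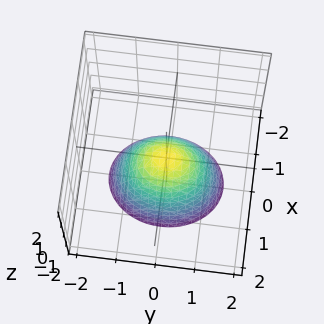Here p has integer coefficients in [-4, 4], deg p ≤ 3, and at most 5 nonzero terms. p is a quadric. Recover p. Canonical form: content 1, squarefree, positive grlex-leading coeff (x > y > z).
deg p = 2.
Symmetries: it's symmetric under y → −y, forcing even powers of y; mirror symmetry x ↦ −x ⇒ only even powers of x.
From the axis intercepts and sections: it meets the x-axis at x = 0 (among the integer gridlines); one y-axis crossing is at y = 0.
Together with the visible shape, these determine p as stated.

3*x^2 + 2*y^2 + 2*z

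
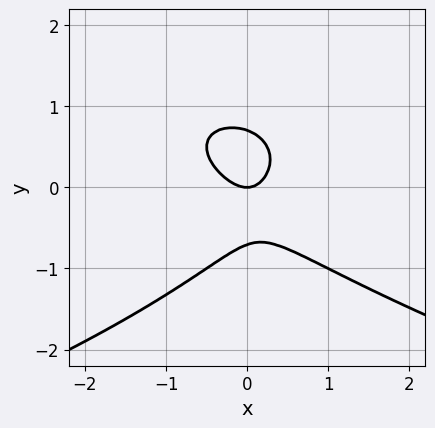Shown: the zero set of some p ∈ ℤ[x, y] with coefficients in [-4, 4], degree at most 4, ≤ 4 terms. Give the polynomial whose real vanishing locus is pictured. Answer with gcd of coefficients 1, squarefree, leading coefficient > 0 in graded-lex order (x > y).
(a) Degree: no degree-2 curve has this shape, so deg p = 3.
(b) Observable constraints: it crosses the y-axis at the gridline y = 0; it meets the x-axis at x = 0 (among the integer gridlines).
(c) Together with the visible shape, these determine p as stated.

2*y^3 + 2*x^2 + x*y - y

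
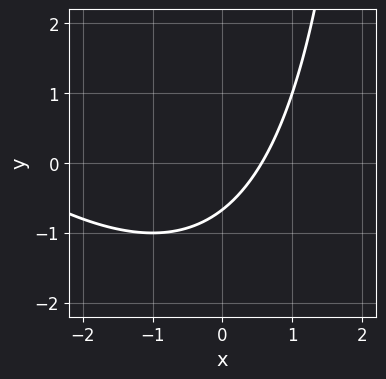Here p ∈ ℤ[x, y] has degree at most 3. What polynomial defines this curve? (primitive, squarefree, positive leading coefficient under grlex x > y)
x^2 + x*y + 3*x - 3*y - 2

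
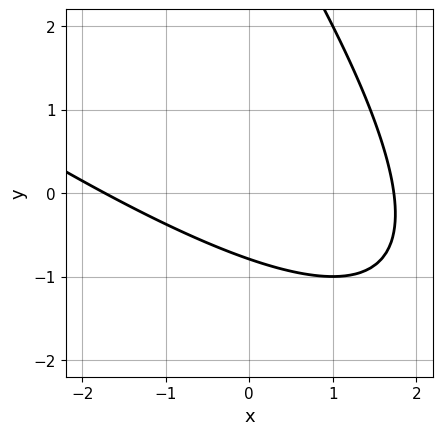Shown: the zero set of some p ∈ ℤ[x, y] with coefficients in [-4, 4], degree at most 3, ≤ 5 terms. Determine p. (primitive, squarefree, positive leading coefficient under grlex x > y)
x^2 + 2*x*y + y^2 - 3*y - 3

First, the degree is 2 — a generic line meets the curve in up to 2 points.
Finally, the integer polynomial consistent with all of this is the stated p.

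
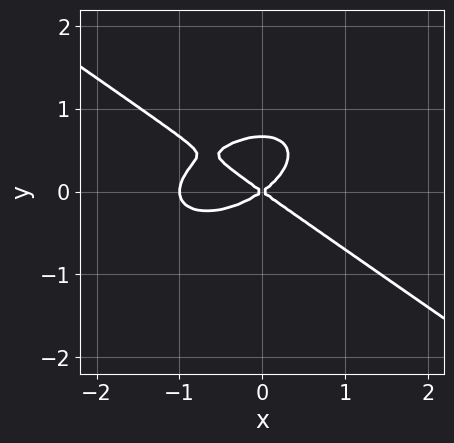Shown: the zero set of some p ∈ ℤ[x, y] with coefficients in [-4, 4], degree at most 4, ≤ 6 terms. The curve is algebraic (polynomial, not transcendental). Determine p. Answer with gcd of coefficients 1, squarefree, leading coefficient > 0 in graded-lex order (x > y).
(a) Degree: a generic line meets the curve in up to 3 points, so deg p = 3.
(b) Observable constraints: the x-axis gridline crossings are at x ∈ {-1, 0}; one y-axis crossing is at y = 0.
(c) These observations pin down the coefficients.

x^3 + 3*y^3 + x^2 - 2*y^2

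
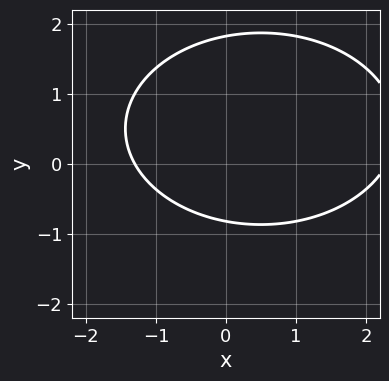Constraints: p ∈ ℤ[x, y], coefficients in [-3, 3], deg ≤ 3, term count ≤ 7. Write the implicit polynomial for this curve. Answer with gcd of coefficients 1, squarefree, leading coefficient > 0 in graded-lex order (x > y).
Degree: a generic line meets the curve in up to 2 points, so deg p = 2.
The integer polynomial consistent with all of this is the stated p.

x^2 + 2*y^2 - x - 2*y - 3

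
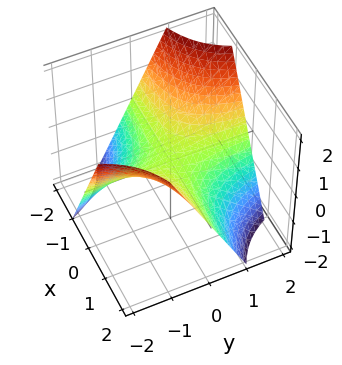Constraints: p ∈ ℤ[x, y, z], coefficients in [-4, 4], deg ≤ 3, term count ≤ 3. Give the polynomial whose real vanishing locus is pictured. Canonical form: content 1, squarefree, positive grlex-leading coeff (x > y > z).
x*y + z

1. deg p = 2.
2. Checking where it meets the axes: it crosses the z-axis at the gridline z = 0; every point of the y-axis in the box is on the surface; the visible x-axis segment lies entirely on the surface.
3. The integer polynomial consistent with all of this is the stated p.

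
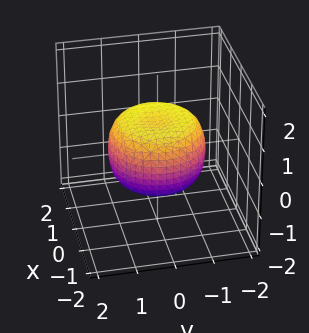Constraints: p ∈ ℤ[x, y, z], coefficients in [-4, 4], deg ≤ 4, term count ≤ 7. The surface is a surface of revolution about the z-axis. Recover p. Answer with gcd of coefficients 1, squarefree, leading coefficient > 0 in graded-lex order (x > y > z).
2*x^4 + 4*x^2*y^2 + 2*y^4 - 2*x^2 - 2*y^2 + 3*z^2 - 2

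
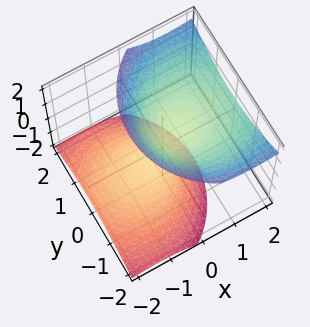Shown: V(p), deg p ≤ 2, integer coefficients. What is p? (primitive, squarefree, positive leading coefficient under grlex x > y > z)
(a) There are 2 components.
(b) deg p = 2.
(c) From the visible intercepts: no y-intercept at any integer in the box; it misses every integer gridline on the x-axis.
(d) Assembling these constraints gives the stated polynomial.

2*x^2 - 3*x*z + 2*y^2 - 2*z^2 + 1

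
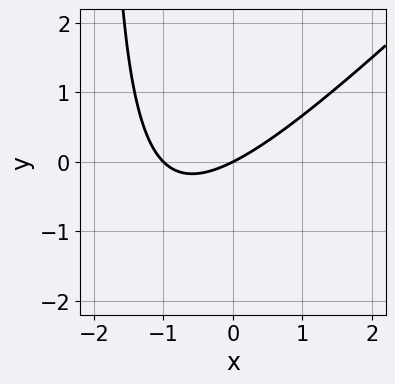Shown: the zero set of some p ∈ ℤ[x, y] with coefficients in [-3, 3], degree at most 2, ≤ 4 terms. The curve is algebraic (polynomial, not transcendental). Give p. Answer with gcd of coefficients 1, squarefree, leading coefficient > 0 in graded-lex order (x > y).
x^2 - x*y + x - 2*y

1. deg p = 2. The shape is more complex than any degree-1 curve.
2. Observable constraints: the x-axis gridline crossings are at x ∈ {-1, 0}; it crosses the y-axis at the gridline y = 0.
3. These observations pin down the coefficients.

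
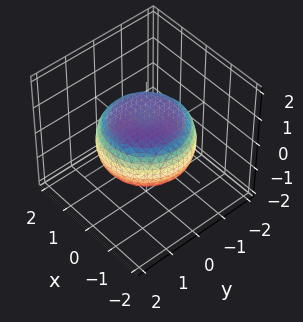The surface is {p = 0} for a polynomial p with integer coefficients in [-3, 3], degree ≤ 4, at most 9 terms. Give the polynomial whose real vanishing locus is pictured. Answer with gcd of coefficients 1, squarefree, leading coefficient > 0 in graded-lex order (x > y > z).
x^4 + 2*x^2*y^2 + y^4 - x^2 - y^2 + 3*z^2 - 2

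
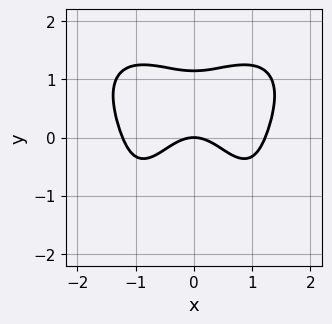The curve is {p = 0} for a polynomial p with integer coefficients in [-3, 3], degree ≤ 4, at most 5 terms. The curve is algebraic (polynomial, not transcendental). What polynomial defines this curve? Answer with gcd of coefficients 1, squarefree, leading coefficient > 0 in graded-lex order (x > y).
Degree: no degree-3 curve has this shape, so deg p = 4.
Symmetries: mirror symmetry x ↦ −x ⇒ only even powers of x.
Checking where it meets the axes: it crosses the x-axis at the gridline x = 0; it meets the y-axis at y = 0 (among the integer gridlines).
Matching integer coefficients to the picture gives p.

2*x^4 + 2*y^4 - 3*x^2 - 3*y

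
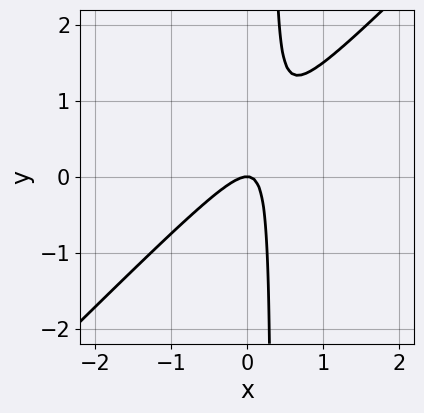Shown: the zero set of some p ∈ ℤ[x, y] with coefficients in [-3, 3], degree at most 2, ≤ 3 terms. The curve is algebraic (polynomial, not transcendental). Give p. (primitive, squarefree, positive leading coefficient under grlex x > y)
Degree: no degree-1 curve has this shape, so deg p = 2.
Checking where it meets the axes: one y-axis crossing is at y = 0; one x-axis crossing is at x = 0.
The integer polynomial consistent with all of this is the stated p.

3*x^2 - 3*x*y + y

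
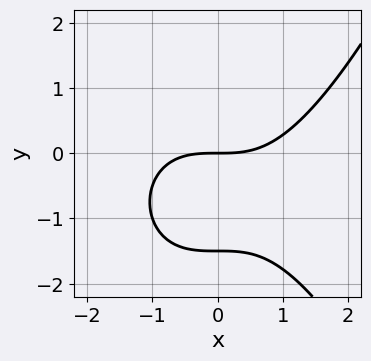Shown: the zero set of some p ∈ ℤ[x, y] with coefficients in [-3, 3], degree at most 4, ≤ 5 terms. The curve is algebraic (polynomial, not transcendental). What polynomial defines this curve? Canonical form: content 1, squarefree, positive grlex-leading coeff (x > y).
x^3 - 2*y^2 - 3*y

1. Degree: a generic line meets the curve in up to 3 points, so deg p = 3.
2. From the visible intercepts: one y-axis crossing is at y = 0; one x-axis crossing is at x = 0.
3. Fitting integer coefficients to these (and the overall shape) gives p.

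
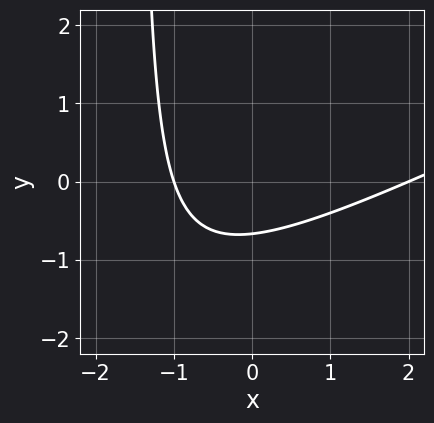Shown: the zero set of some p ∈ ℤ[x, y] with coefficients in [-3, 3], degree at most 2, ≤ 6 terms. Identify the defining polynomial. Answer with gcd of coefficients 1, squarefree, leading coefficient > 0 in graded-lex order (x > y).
1. The degree is 2 — the shape is more complex than any degree-1 curve.
2. Checking where it meets the axes: among the integer gridlines, it crosses the x-axis at x ∈ {-1, 2}.
3. These observations pin down the coefficients.

x^2 - 2*x*y - x - 3*y - 2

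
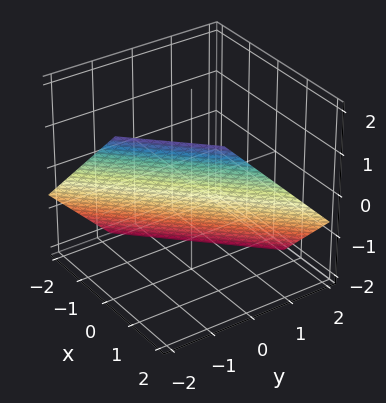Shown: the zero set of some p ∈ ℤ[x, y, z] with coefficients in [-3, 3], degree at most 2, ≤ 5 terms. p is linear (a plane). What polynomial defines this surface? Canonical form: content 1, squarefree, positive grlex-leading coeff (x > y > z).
(a) The degree is 1 — the surface is flat (a plane).
(b) The integer polynomial consistent with all of this is the stated p.

3*x - 3*y - 3*z - 2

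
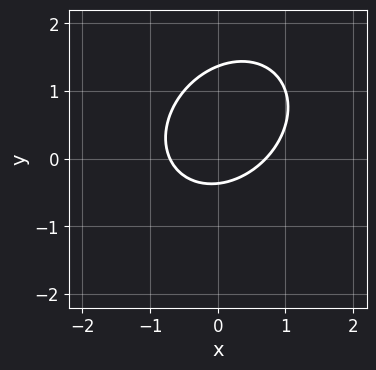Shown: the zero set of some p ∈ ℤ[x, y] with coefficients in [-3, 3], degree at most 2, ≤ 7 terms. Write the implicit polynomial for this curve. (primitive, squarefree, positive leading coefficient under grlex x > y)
2*x^2 - x*y + 2*y^2 - 2*y - 1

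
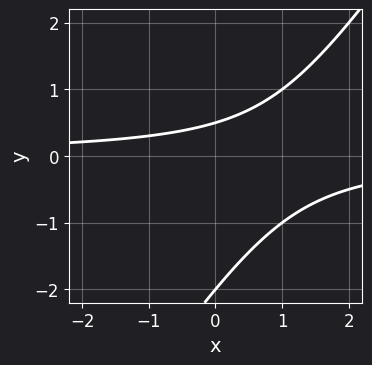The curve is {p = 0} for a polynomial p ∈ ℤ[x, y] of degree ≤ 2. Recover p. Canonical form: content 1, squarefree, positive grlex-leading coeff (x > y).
3*x*y - 2*y^2 - 3*y + 2

(a) The degree is 2 — a generic line meets the curve in up to 2 points.
(b) From the visible intercepts: one y-axis crossing is at y = -2; it misses every integer gridline on the x-axis.
(c) The integer polynomial consistent with all of this is the stated p.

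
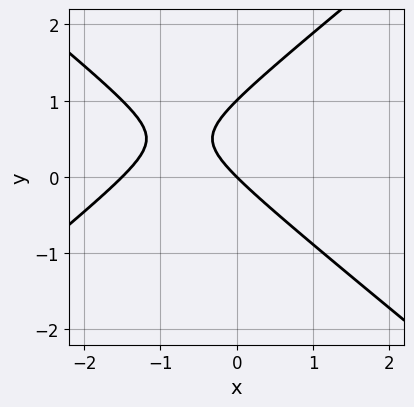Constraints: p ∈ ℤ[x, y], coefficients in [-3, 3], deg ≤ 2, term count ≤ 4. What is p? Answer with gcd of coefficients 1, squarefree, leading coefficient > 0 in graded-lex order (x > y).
(a) deg p = 2.
(b) From the visible intercepts: one x-axis crossing is at x = 0; the y-axis gridline crossings are at y ∈ {0, 1}.
(c) Assembling these constraints gives the stated polynomial.

2*x^2 - 3*y^2 + 3*x + 3*y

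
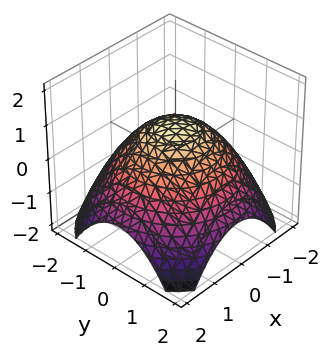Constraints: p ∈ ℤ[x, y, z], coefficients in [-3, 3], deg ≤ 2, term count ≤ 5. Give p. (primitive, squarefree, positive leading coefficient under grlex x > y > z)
The degree is 2 — no degree-1 surface has this shape.
Symmetry: the surface is invariant under rotation about z: p = q(x² + y², z).
From the axis intercepts and sections: a circular section at z = 0 has radius between 1 and 2; one z-axis crossing is at z = 1.
Solving for integer coefficients yields p as stated.

x^2 + y^2 + 2*z - 2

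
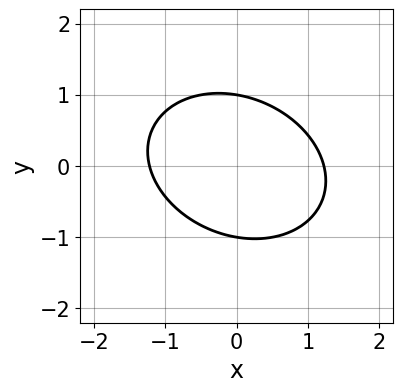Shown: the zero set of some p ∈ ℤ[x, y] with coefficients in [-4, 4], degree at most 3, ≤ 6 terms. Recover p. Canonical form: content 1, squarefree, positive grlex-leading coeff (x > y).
2*x^2 + x*y + 3*y^2 - 3

1. deg p = 2. The shape is more complex than any degree-1 curve.
2. Against the integer gridlines: among the integer gridlines, it crosses the y-axis at y ∈ {-1, 1}.
3. Solving for integer coefficients yields p as stated.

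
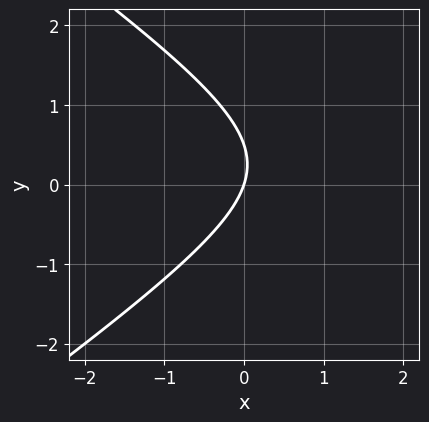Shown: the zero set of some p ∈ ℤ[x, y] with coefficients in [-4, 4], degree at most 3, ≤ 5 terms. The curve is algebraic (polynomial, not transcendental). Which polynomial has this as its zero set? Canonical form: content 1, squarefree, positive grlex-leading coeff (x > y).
x^2 - 2*y^2 - 3*x + y

First, degree: the shape is more complex than any degree-1 curve, so deg p = 2.
Then, reading off the gridlines: it meets the x-axis at x = 0 (among the integer gridlines); it meets the y-axis at y = 0 (among the integer gridlines).
Finally, together with the visible shape, these determine p as stated.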